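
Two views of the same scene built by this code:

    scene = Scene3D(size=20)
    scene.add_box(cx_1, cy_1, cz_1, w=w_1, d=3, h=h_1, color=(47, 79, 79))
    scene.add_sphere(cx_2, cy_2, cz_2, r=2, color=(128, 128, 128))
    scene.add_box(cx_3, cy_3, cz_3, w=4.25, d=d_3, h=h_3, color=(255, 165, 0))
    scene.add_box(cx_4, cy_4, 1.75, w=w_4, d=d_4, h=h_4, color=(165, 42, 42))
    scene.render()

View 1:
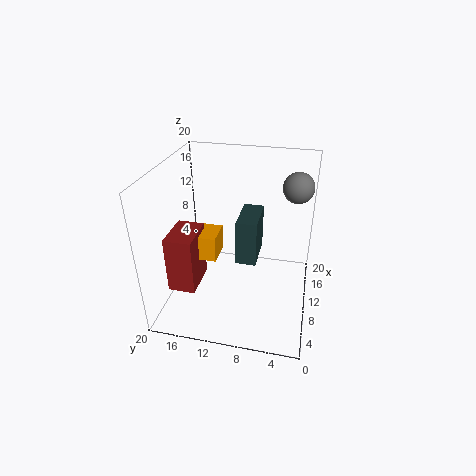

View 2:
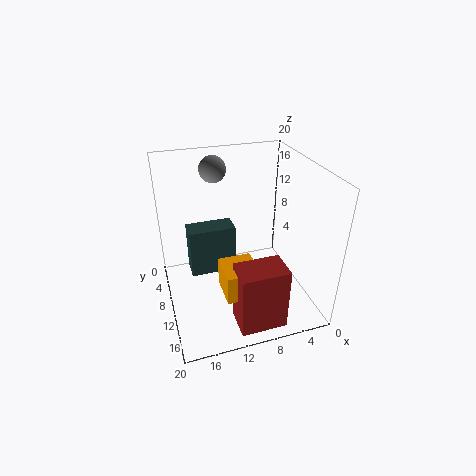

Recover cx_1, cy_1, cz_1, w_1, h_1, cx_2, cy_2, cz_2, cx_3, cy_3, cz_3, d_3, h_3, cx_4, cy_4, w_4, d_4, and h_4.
cx_1 = 10.5; cy_1 = 7.5; cz_1 = 5.25; w_1 = 6.25; h_1 = 6.75; cx_2 = 11.5; cy_2 = 2.5; cz_2 = 17.5; cx_3 = 9.5; cy_3 = 13.25; cz_3 = 5.75; d_3 = 4.5; h_3 = 3.75; cx_4 = 6.5; cy_4 = 15.75; w_4 = 6; d_4 = 4; h_4 = 8.5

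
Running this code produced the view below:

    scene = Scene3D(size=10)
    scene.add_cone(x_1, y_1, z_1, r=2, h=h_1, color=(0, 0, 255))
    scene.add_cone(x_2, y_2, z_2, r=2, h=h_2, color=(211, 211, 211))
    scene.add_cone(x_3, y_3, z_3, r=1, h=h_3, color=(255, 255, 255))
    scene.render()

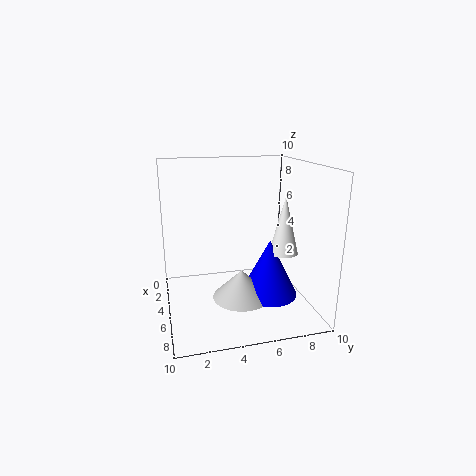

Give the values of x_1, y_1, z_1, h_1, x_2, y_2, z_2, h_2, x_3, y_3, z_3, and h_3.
x_1 = 6, y_1 = 7, z_1 = 1, h_1 = 4, x_2 = 6, y_2 = 5, z_2 = 1, h_2 = 2, x_3 = 6, y_3 = 8, z_3 = 4, h_3 = 4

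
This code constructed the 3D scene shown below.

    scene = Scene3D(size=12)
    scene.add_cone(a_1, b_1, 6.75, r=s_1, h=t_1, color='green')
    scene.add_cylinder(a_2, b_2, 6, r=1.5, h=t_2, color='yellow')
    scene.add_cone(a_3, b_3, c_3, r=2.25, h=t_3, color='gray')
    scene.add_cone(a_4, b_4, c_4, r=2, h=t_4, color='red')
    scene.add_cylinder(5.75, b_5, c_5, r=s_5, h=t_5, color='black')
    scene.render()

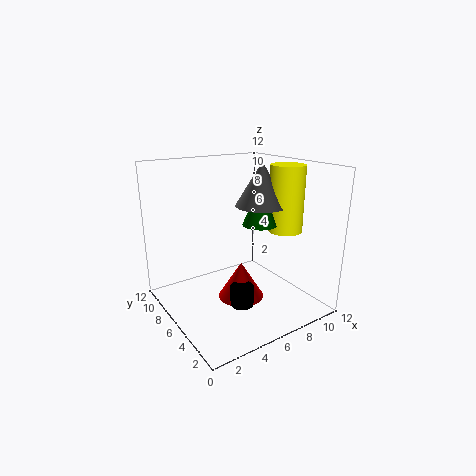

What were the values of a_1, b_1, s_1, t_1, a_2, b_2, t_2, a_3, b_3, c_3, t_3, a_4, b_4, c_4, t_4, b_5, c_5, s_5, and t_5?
a_1 = 8.25; b_1 = 6; s_1 = 1.5; t_1 = 3.5; a_2 = 10.5; b_2 = 5.25; t_2 = 5.75; a_3 = 8.75; b_3 = 6.5; c_3 = 8.25; t_3 = 3.75; a_4 = 6.5; b_4 = 6.25; c_4 = 0.25; t_4 = 3.25; b_5 = 5; c_5 = 0.25; s_5 = 1; t_5 = 1.75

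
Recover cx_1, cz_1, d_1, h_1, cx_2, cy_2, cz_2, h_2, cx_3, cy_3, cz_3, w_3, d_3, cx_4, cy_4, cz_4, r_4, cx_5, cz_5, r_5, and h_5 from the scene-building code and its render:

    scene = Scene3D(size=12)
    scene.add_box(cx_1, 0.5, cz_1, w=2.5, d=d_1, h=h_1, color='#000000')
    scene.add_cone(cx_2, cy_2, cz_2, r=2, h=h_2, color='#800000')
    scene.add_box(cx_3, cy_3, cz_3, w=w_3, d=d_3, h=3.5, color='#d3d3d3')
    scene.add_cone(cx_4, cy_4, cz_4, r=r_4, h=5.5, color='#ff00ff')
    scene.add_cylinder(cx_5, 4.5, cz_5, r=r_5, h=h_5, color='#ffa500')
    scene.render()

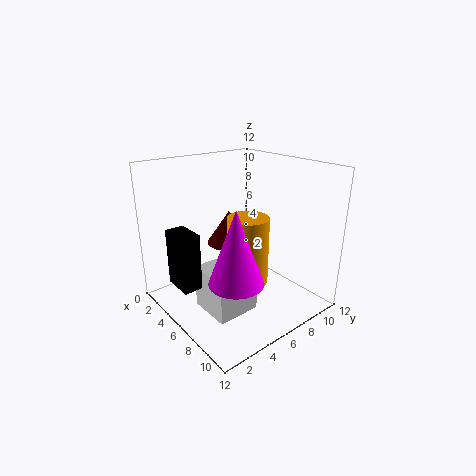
cx_1 = 4, cz_1 = 3, d_1 = 1.5, h_1 = 4.5, cx_2 = 3.5, cy_2 = 7, cz_2 = 4.5, h_2 = 3, cx_3 = 5.5, cy_3 = 2, cz_3 = 1, w_3 = 3.5, d_3 = 3.5, cx_4 = 9.5, cy_4 = 3, cz_4 = 4.5, r_4 = 2, cx_5 = 9, cz_5 = 4, r_5 = 1.5, h_5 = 5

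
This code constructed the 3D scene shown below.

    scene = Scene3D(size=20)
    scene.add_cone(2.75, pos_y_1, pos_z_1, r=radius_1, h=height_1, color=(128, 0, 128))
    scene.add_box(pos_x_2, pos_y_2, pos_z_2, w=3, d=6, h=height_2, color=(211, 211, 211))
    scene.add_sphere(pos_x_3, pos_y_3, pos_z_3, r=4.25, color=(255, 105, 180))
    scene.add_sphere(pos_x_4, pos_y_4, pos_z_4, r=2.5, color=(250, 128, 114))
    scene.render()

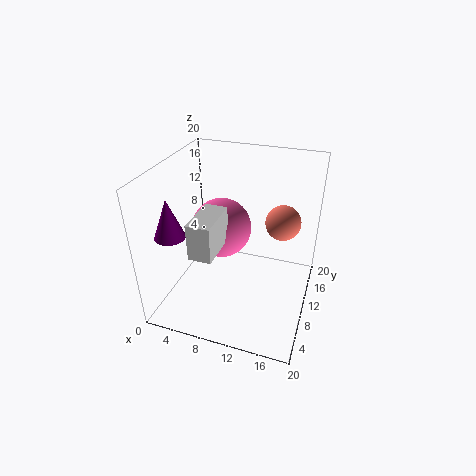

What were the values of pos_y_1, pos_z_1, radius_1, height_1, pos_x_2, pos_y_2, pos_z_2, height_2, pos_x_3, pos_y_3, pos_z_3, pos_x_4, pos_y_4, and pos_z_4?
pos_y_1 = 4.5, pos_z_1 = 12, radius_1 = 2, height_1 = 5.25, pos_x_2 = 6, pos_y_2 = 2.75, pos_z_2 = 10.5, height_2 = 4.75, pos_x_3 = 7, pos_y_3 = 11.5, pos_z_3 = 10.25, pos_x_4 = 15.5, pos_y_4 = 13.5, pos_z_4 = 11.5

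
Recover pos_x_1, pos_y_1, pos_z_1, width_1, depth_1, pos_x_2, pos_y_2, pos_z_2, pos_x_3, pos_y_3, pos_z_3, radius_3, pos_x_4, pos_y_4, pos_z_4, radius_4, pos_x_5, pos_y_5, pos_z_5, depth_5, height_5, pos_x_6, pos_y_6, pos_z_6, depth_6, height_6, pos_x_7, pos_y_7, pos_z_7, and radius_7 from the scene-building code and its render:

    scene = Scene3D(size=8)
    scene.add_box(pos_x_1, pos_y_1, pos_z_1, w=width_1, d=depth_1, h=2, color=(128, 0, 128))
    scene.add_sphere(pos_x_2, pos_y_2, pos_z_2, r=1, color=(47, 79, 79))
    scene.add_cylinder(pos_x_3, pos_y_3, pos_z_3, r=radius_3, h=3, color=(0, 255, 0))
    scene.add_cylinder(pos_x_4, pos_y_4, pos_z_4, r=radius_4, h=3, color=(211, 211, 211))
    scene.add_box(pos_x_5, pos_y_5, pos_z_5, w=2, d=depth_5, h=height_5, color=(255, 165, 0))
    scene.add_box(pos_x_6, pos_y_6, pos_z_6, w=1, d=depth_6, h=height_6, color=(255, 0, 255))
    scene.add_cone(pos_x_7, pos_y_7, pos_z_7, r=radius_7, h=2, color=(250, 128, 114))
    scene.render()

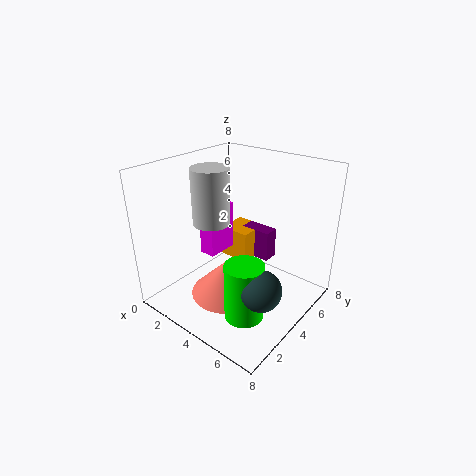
pos_x_1 = 2
pos_y_1 = 7
pos_z_1 = 1
width_1 = 2
depth_1 = 1
pos_x_2 = 7
pos_y_2 = 2
pos_z_2 = 3
pos_x_3 = 6
pos_y_3 = 2
pos_z_3 = 1
radius_3 = 1
pos_x_4 = 3
pos_y_4 = 3
pos_z_4 = 5
radius_4 = 1
pos_x_5 = 1
pos_y_5 = 6
pos_z_5 = 1
depth_5 = 2
height_5 = 2
pos_x_6 = 1
pos_y_6 = 4
pos_z_6 = 2
depth_6 = 2
height_6 = 3
pos_x_7 = 4
pos_y_7 = 3
pos_z_7 = 1
radius_7 = 2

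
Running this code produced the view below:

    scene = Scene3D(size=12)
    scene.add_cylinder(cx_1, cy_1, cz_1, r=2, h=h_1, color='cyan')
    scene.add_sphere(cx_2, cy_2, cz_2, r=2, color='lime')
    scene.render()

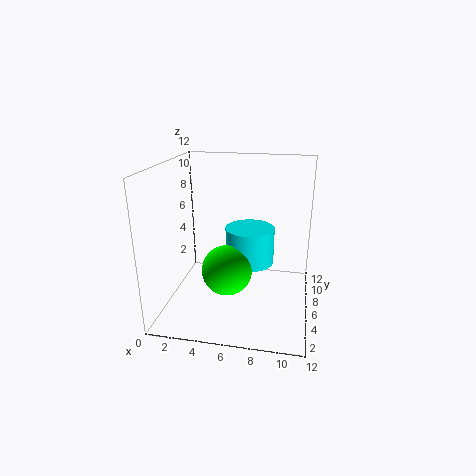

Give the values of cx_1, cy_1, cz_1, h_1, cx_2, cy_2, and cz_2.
cx_1 = 7, cy_1 = 6, cz_1 = 4, h_1 = 3, cx_2 = 5.5, cy_2 = 4, cz_2 = 4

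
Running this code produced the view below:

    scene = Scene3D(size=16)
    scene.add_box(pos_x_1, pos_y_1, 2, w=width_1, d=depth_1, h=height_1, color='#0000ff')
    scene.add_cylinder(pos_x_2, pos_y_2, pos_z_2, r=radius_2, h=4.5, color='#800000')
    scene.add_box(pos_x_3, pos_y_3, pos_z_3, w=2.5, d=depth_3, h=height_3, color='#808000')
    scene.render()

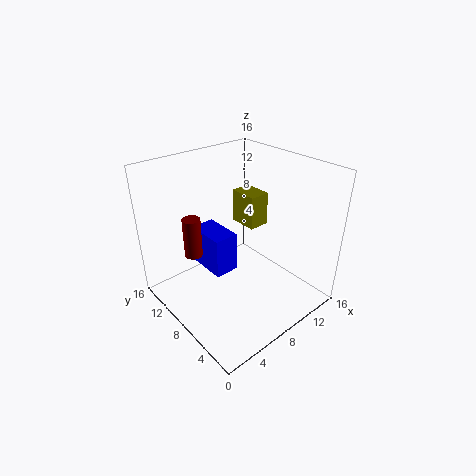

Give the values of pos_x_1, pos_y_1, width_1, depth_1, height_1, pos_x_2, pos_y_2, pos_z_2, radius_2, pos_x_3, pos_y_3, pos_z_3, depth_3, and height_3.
pos_x_1 = 6.5, pos_y_1 = 10, width_1 = 3, depth_1 = 5, height_1 = 5, pos_x_2 = 4, pos_y_2 = 11, pos_z_2 = 6, radius_2 = 1, pos_x_3 = 11, pos_y_3 = 9, pos_z_3 = 7.5, depth_3 = 3.5, height_3 = 4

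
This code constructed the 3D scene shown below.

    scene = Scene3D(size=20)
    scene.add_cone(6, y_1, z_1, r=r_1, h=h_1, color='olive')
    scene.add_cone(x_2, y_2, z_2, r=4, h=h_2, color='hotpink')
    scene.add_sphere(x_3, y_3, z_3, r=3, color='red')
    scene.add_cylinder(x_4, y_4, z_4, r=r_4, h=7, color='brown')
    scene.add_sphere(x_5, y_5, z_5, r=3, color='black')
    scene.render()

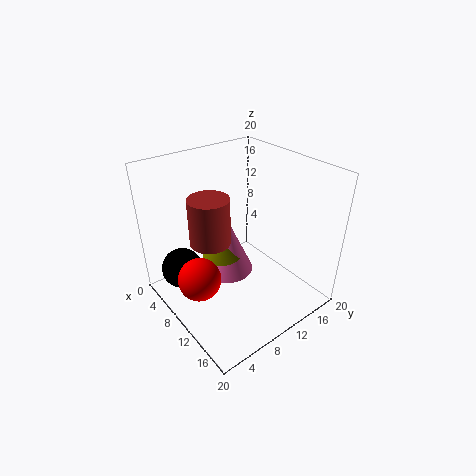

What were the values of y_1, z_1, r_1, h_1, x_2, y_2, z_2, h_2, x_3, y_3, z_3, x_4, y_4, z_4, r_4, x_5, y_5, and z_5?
y_1 = 10, z_1 = 5, r_1 = 3, h_1 = 4, x_2 = 6, y_2 = 11, z_2 = 2, h_2 = 9, x_3 = 9, y_3 = 4, z_3 = 5, x_4 = 6, y_4 = 8, z_4 = 8, r_4 = 3, x_5 = 4, y_5 = 4, z_5 = 4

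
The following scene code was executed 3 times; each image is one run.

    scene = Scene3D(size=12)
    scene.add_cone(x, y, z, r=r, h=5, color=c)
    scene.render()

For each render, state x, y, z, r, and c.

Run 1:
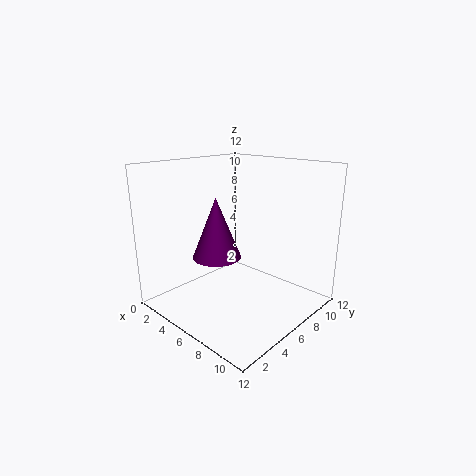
x = 5
y = 4.5
z = 4.5
r = 2
c = 'purple'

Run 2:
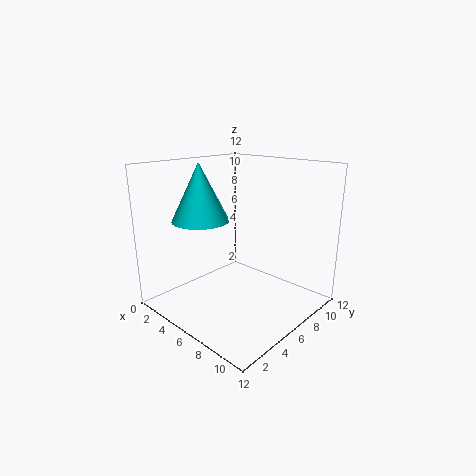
x = 2.5
y = 5
z = 7
r = 2.5
c = 'cyan'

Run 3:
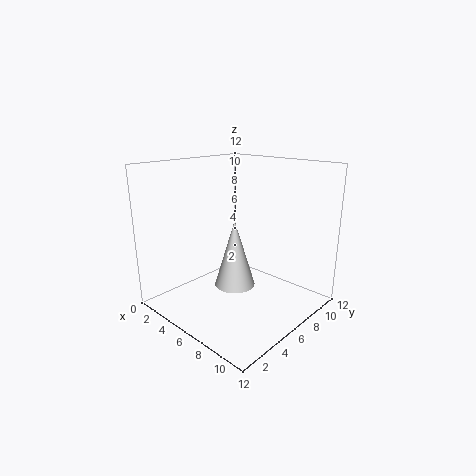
x = 8
y = 3.5
z = 3.5
r = 1.5
c = 'white'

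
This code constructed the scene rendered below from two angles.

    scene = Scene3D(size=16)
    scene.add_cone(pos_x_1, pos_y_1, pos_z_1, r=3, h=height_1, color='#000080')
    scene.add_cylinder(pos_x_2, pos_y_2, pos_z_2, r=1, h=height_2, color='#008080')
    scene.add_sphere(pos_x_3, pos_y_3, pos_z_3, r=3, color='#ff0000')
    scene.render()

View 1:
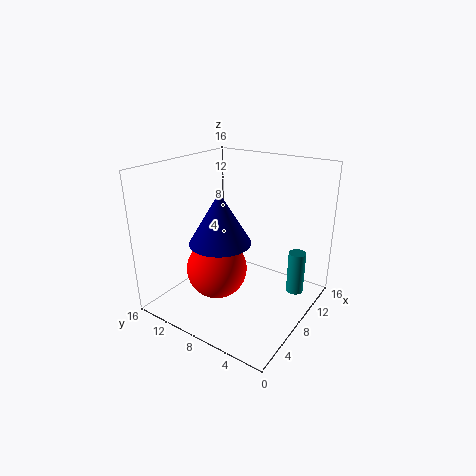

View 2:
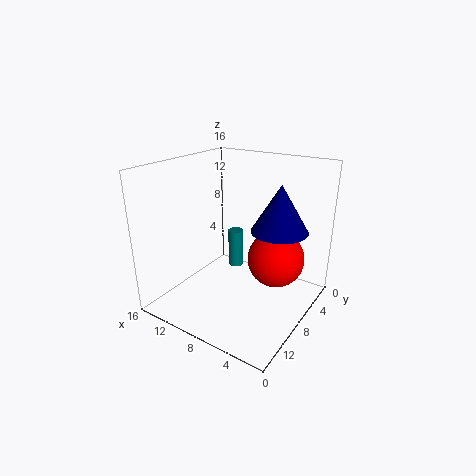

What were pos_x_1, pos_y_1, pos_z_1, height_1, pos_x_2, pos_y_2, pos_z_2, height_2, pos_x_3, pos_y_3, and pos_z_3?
pos_x_1 = 3.5, pos_y_1 = 7, pos_z_1 = 9.5, height_1 = 5, pos_x_2 = 12, pos_y_2 = 2.5, pos_z_2 = 1, height_2 = 5, pos_x_3 = 3.5, pos_y_3 = 7.5, pos_z_3 = 6.5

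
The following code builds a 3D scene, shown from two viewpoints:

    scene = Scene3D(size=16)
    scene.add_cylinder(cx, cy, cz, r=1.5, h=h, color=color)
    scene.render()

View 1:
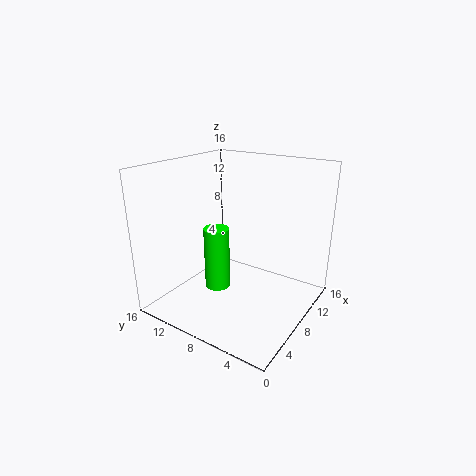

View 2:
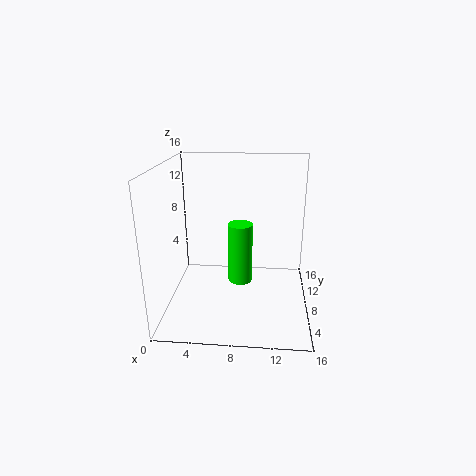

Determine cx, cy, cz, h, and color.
cx = 8
cy = 11
cz = 1
h = 7.5
color = 'lime'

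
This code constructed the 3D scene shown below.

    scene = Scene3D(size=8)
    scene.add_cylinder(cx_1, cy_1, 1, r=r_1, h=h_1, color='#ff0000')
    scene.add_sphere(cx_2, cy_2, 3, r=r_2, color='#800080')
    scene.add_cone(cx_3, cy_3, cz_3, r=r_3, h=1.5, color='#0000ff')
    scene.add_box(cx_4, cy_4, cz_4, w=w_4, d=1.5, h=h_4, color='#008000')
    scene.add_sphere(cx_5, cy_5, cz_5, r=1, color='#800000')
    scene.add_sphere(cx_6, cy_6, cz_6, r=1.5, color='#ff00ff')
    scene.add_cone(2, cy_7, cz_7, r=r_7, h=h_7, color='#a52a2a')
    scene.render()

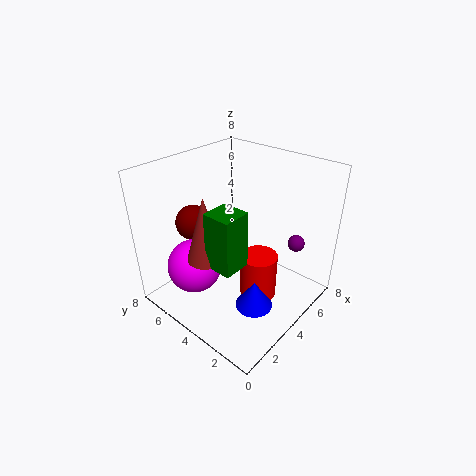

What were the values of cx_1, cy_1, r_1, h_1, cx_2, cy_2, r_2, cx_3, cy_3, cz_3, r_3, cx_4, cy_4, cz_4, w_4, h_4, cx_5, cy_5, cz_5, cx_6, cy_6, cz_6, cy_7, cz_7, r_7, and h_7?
cx_1 = 4
cy_1 = 2.5
r_1 = 1
h_1 = 2.5
cx_2 = 7
cy_2 = 2
r_2 = 0.5
cx_3 = 3
cy_3 = 2
cz_3 = 1
r_3 = 1
cx_4 = 1.5
cy_4 = 2.5
cz_4 = 3.5
w_4 = 1.5
h_4 = 3
cx_5 = 3
cy_5 = 6.5
cz_5 = 4.5
cx_6 = 2
cy_6 = 5.5
cz_6 = 2.5
cy_7 = 4.5
cz_7 = 3.5
r_7 = 1
h_7 = 3.5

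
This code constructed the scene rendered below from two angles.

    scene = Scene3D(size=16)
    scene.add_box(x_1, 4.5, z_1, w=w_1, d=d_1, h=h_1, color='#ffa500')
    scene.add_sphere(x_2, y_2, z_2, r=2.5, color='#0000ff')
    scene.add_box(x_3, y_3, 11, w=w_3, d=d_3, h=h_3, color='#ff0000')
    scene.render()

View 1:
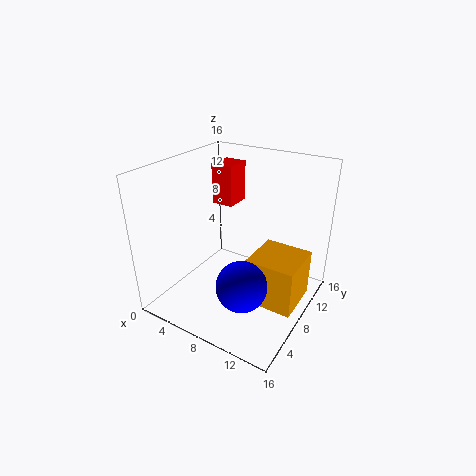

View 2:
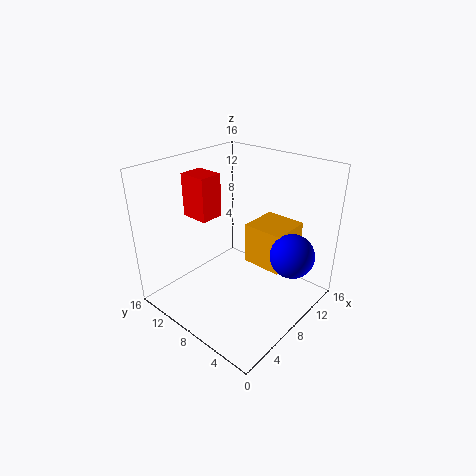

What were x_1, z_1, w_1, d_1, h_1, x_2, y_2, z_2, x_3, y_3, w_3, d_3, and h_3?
x_1 = 11
z_1 = 3
w_1 = 5
d_1 = 5
h_1 = 5
x_2 = 11.5
y_2 = 3
z_2 = 6
x_3 = 4
y_3 = 9
w_3 = 2.5
d_3 = 3
h_3 = 4.5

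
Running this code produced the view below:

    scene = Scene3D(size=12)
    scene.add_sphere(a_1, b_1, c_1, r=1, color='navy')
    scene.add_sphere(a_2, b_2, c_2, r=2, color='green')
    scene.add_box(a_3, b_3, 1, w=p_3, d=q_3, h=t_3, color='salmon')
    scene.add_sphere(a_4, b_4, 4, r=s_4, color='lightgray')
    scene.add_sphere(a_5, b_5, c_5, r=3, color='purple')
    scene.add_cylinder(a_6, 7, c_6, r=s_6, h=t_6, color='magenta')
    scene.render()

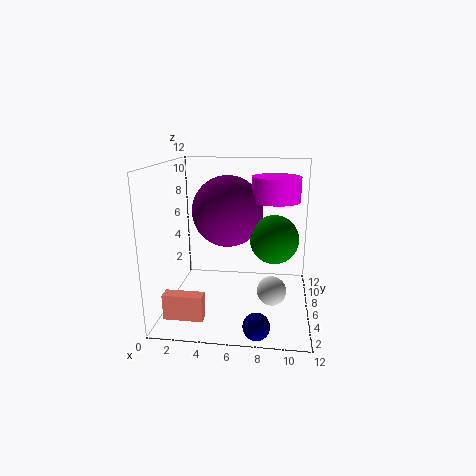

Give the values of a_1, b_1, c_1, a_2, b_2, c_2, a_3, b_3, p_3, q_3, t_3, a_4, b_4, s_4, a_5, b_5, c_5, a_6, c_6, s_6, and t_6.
a_1 = 8, b_1 = 1, c_1 = 1, a_2 = 9, b_2 = 6, c_2 = 6, a_3 = 1, b_3 = 1, p_3 = 3, q_3 = 1, t_3 = 2, a_4 = 9, b_4 = 1, s_4 = 1, a_5 = 5, b_5 = 7, c_5 = 8, a_6 = 9, c_6 = 9, s_6 = 2, t_6 = 2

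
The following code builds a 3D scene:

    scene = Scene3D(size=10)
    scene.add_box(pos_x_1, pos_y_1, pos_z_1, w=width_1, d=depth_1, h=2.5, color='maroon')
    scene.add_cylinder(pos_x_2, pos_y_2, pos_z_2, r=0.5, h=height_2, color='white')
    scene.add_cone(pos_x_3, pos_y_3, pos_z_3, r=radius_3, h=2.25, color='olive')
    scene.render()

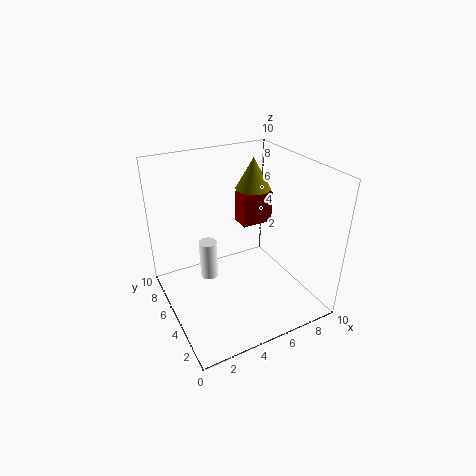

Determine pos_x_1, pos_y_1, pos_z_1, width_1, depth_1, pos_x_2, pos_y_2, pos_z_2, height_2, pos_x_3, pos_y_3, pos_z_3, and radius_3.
pos_x_1 = 6.75, pos_y_1 = 7.25, pos_z_1 = 4.25, width_1 = 2.5, depth_1 = 1.5, pos_x_2 = 1.75, pos_y_2 = 2.5, pos_z_2 = 4.75, height_2 = 2.25, pos_x_3 = 7, pos_y_3 = 6.5, pos_z_3 = 7.75, radius_3 = 1.25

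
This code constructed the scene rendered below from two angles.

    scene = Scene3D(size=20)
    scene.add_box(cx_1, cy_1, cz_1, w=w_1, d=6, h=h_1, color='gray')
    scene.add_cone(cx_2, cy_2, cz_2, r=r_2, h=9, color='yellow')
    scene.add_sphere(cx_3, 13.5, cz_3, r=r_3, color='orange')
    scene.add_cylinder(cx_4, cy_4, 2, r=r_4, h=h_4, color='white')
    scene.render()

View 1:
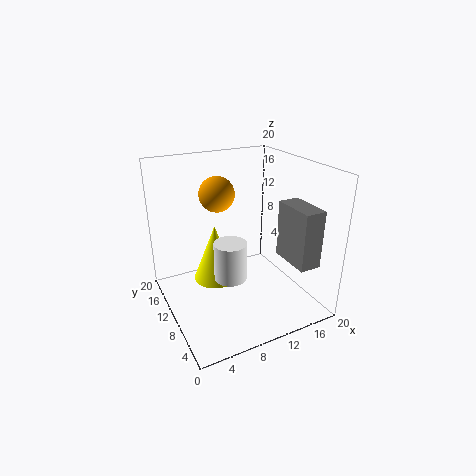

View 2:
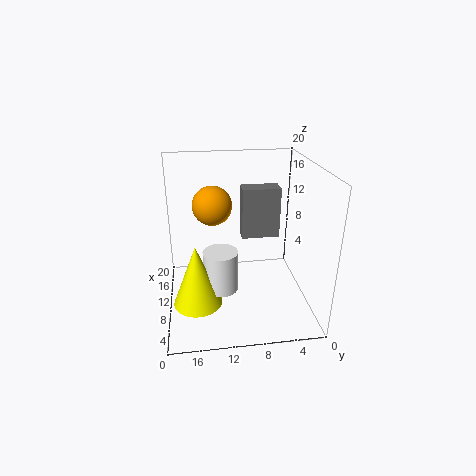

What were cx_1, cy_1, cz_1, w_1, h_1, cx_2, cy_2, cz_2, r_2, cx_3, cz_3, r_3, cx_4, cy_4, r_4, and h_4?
cx_1 = 15.5; cy_1 = 2.5; cz_1 = 7; w_1 = 3; h_1 = 8; cx_2 = 9; cy_2 = 16; cz_2 = 0.5; r_2 = 3.5; cx_3 = 8.5; cz_3 = 15.5; r_3 = 2.5; cx_4 = 10; cy_4 = 12.5; r_4 = 2.5; h_4 = 6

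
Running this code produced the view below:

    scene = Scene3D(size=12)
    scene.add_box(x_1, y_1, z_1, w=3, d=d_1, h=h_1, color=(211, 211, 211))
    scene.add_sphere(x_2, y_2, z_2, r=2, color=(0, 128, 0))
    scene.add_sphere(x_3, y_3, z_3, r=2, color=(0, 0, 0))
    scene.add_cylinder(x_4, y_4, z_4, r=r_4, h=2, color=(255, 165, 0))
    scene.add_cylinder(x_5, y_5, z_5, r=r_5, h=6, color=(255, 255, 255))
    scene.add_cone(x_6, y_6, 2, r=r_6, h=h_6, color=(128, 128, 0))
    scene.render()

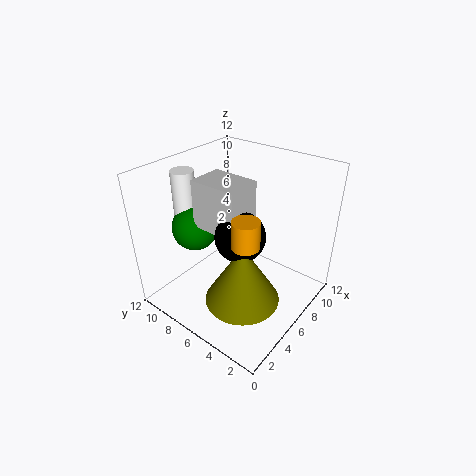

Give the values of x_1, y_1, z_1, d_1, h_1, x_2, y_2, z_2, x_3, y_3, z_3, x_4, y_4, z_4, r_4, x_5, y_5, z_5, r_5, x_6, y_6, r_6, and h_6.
x_1 = 4
y_1 = 5
z_1 = 7
d_1 = 4
h_1 = 4
x_2 = 5
y_2 = 10
z_2 = 6
x_3 = 5
y_3 = 5
z_3 = 7
x_4 = 3
y_4 = 3
z_4 = 8
r_4 = 1
x_5 = 5
y_5 = 11
z_5 = 5
r_5 = 1
x_6 = 4
y_6 = 4
r_6 = 3
h_6 = 5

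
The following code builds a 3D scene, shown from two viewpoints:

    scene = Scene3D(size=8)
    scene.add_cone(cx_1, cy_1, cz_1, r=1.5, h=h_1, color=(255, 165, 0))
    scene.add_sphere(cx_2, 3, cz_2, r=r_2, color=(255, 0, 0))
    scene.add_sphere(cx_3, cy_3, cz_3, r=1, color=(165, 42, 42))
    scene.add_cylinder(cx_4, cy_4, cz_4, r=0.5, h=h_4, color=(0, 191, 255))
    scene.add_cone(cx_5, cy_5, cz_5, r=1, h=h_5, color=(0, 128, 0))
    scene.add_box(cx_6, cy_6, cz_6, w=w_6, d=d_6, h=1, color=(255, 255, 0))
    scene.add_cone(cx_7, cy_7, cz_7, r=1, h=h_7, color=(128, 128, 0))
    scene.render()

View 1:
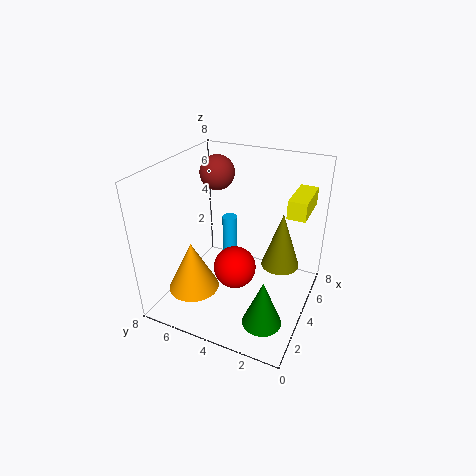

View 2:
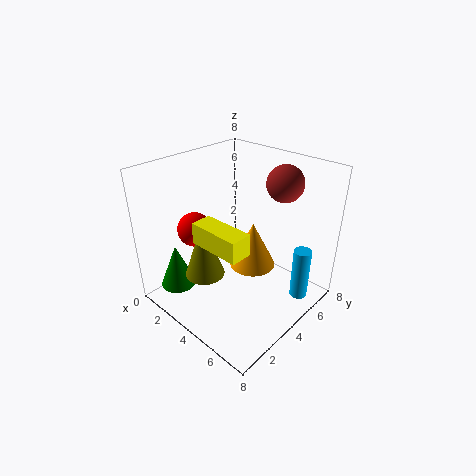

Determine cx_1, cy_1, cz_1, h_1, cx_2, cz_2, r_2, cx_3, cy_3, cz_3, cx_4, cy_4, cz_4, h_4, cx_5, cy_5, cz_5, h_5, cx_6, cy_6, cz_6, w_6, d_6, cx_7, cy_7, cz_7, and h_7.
cx_1 = 3, cy_1 = 6.5, cz_1 = 0.5, h_1 = 3, cx_2 = 1.5, cz_2 = 4, r_2 = 1, cx_3 = 5.5, cy_3 = 6, cz_3 = 7, cx_4 = 7, cy_4 = 6, cz_4 = 0.5, h_4 = 3, cx_5 = 1.5, cy_5 = 1.5, cz_5 = 1, h_5 = 2.5, cx_6 = 4.5, cy_6 = 0.5, cz_6 = 5.5, w_6 = 2.5, d_6 = 1, cx_7 = 4, cy_7 = 1.5, cz_7 = 3, h_7 = 3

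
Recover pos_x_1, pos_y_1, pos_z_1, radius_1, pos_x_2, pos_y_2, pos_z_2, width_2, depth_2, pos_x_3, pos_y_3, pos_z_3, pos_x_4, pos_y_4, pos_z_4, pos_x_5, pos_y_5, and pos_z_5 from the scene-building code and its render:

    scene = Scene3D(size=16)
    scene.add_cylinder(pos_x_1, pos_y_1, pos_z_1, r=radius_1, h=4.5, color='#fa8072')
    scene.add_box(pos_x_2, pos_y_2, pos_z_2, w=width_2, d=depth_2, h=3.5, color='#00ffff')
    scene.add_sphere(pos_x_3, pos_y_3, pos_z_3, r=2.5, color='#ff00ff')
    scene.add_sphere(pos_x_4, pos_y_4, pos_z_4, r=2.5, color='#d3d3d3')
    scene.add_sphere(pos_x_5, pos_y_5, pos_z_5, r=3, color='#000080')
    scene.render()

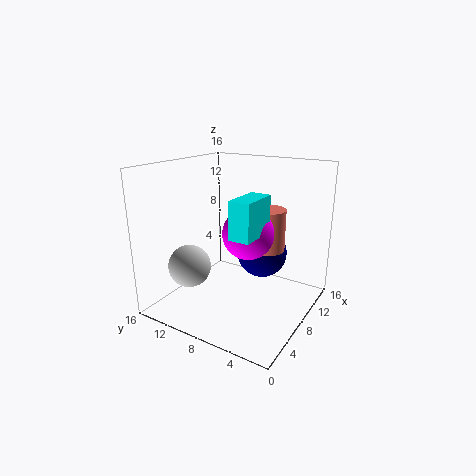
pos_x_1 = 9, pos_y_1 = 5, pos_z_1 = 7, radius_1 = 2, pos_x_2 = 1.5, pos_y_2 = 3, pos_z_2 = 10.5, width_2 = 4, depth_2 = 2, pos_x_3 = 5, pos_y_3 = 5, pos_z_3 = 10, pos_x_4 = 6, pos_y_4 = 13.5, pos_z_4 = 4, pos_x_5 = 12, pos_y_5 = 7, pos_z_5 = 5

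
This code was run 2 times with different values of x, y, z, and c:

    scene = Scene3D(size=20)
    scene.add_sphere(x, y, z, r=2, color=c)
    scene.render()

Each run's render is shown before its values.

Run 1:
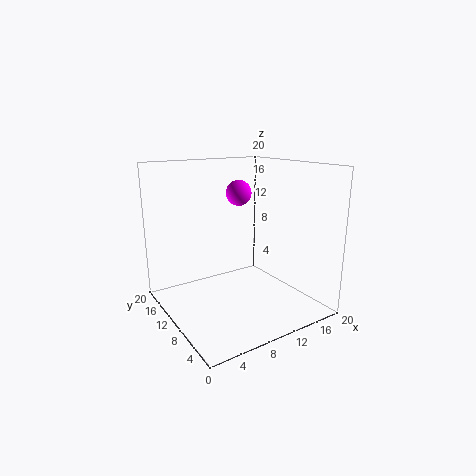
x = 14; y = 16; z = 15; c = 'magenta'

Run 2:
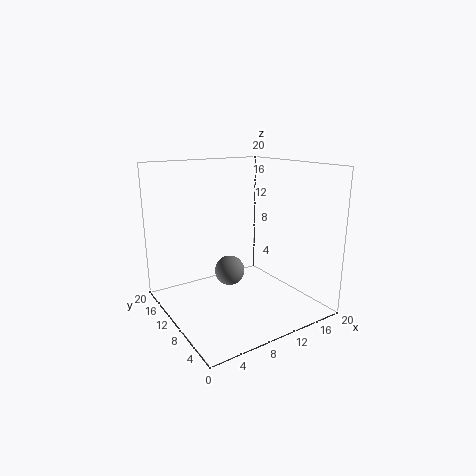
x = 8; y = 9; z = 6; c = 'gray'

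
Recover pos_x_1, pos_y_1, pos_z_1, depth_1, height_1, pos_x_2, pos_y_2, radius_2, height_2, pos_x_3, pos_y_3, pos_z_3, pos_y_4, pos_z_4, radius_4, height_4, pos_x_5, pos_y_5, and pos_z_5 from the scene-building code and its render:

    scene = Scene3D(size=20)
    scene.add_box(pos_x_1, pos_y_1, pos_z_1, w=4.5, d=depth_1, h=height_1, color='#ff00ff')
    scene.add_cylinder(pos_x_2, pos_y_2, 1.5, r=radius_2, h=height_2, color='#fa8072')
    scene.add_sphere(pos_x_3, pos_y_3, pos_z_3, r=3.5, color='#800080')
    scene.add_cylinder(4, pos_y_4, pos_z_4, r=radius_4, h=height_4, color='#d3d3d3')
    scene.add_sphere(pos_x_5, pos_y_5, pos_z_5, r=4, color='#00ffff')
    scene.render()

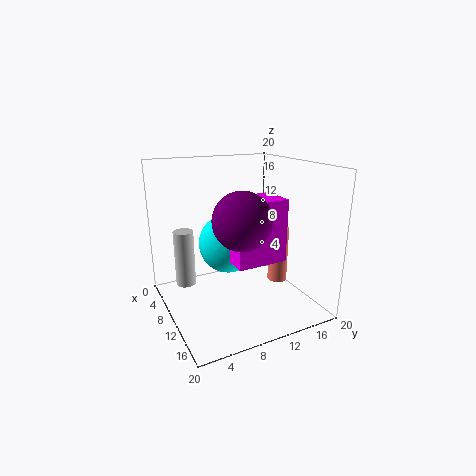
pos_x_1 = 12
pos_y_1 = 7
pos_z_1 = 8.5
depth_1 = 6.5
height_1 = 8
pos_x_2 = 9
pos_y_2 = 17.5
radius_2 = 1.5
height_2 = 8.5
pos_x_3 = 16
pos_y_3 = 7.5
pos_z_3 = 14.5
pos_y_4 = 4
pos_z_4 = 1.5
radius_4 = 1.5
height_4 = 8.5
pos_x_5 = 10
pos_y_5 = 8.5
pos_z_5 = 9.5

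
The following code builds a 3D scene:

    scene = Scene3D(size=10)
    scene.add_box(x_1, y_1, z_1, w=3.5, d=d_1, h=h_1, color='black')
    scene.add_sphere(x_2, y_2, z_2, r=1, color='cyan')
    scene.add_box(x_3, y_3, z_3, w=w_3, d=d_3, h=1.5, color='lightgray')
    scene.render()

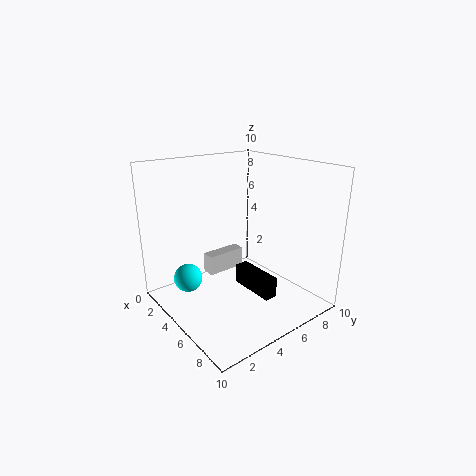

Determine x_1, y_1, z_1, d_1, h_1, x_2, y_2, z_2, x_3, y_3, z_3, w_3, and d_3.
x_1 = 3.5
y_1 = 6
z_1 = 0.5
d_1 = 1
h_1 = 1.5
x_2 = 3
y_2 = 2
z_2 = 2
x_3 = 2
y_3 = 4
z_3 = 1.5
w_3 = 1
d_3 = 3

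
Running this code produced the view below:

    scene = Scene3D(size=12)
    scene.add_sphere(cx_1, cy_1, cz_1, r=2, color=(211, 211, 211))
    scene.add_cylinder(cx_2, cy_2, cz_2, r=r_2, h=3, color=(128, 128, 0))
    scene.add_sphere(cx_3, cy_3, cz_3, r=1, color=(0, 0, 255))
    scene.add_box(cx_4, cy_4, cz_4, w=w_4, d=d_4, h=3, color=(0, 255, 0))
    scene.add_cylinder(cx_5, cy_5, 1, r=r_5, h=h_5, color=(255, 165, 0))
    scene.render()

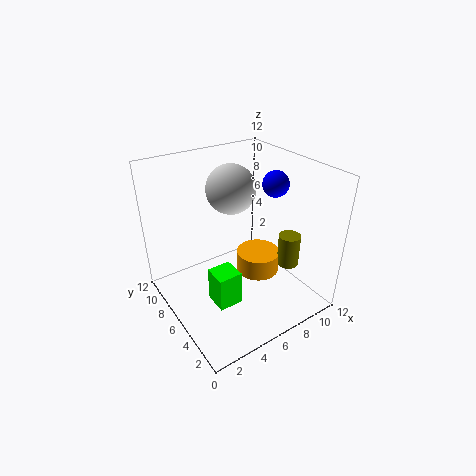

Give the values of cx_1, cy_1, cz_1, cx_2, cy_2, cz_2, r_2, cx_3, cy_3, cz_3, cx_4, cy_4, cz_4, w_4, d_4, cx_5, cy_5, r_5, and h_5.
cx_1 = 6
cy_1 = 7
cz_1 = 10
cx_2 = 11
cy_2 = 5
cz_2 = 2
r_2 = 1
cx_3 = 8
cy_3 = 4
cz_3 = 11
cx_4 = 3
cy_4 = 4
cz_4 = 1
w_4 = 2
d_4 = 2
cx_5 = 9
cy_5 = 7
r_5 = 2
h_5 = 2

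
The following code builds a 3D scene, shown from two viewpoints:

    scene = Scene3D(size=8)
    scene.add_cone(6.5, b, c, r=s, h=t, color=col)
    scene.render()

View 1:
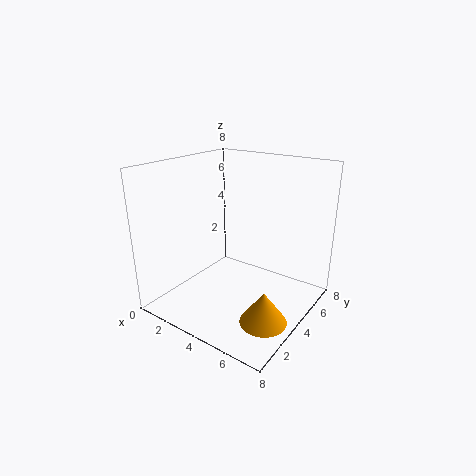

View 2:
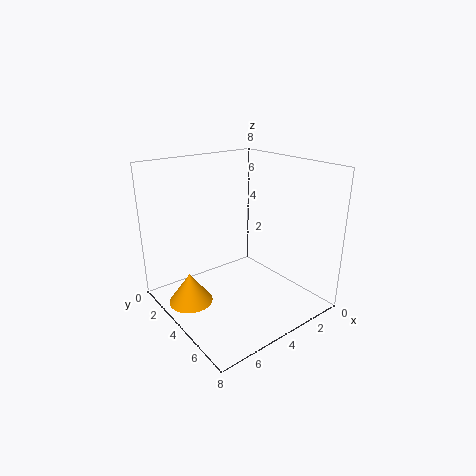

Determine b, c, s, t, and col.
b = 2.75; c = 0.25; s = 1.25; t = 1.75; col = 'orange'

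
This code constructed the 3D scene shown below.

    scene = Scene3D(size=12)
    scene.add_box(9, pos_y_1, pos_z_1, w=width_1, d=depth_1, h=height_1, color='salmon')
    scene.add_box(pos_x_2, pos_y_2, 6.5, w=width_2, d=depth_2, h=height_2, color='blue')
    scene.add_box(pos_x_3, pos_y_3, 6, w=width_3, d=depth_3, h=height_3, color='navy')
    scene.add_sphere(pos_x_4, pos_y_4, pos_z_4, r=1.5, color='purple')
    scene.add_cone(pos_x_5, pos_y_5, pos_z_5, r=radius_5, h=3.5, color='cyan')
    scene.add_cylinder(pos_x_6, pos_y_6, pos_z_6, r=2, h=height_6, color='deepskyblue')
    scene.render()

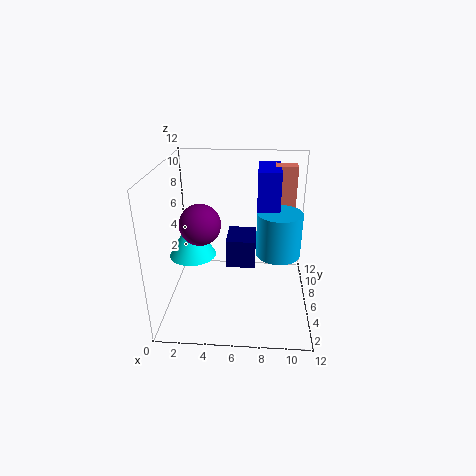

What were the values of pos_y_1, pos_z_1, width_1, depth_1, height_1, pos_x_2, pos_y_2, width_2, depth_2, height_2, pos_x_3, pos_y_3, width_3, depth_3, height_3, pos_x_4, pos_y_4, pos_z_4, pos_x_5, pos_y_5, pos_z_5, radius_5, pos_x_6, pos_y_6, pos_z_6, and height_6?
pos_y_1 = 10; pos_z_1 = 7; width_1 = 2; depth_1 = 1.5; height_1 = 4; pos_x_2 = 7.5; pos_y_2 = 8; width_2 = 2; depth_2 = 4; height_2 = 4.5; pos_x_3 = 5.5; pos_y_3 = 1.5; width_3 = 2; depth_3 = 2.5; height_3 = 2; pos_x_4 = 3.5; pos_y_4 = 3; pos_z_4 = 8.5; pos_x_5 = 2; pos_y_5 = 6.5; pos_z_5 = 4; radius_5 = 2; pos_x_6 = 9.5; pos_y_6 = 8; pos_z_6 = 3.5; height_6 = 4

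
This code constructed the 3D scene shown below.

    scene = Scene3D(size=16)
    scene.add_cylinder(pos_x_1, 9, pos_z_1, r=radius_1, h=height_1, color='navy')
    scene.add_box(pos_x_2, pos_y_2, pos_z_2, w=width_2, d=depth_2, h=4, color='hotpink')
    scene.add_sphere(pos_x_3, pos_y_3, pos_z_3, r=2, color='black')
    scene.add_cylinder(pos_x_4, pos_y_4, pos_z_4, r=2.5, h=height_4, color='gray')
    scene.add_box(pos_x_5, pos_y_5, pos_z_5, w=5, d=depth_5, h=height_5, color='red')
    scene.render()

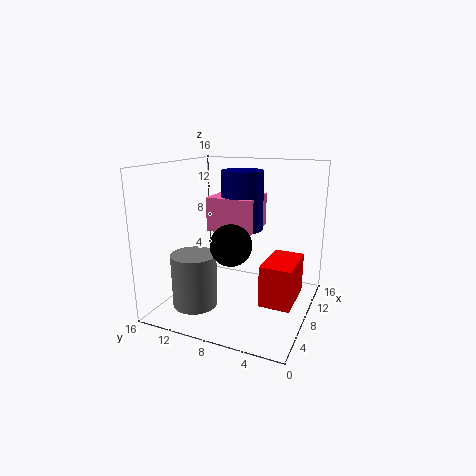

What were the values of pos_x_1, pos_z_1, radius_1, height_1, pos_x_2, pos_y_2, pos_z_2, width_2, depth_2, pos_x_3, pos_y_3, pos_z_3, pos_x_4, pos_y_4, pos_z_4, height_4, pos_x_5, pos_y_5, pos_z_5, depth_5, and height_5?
pos_x_1 = 11.5, pos_z_1 = 8, radius_1 = 2.5, height_1 = 7, pos_x_2 = 9, pos_y_2 = 7, pos_z_2 = 8, width_2 = 5.5, depth_2 = 5.5, pos_x_3 = 3, pos_y_3 = 6.5, pos_z_3 = 9, pos_x_4 = 5, pos_y_4 = 12, pos_z_4 = 0.5, height_4 = 6, pos_x_5 = 2.5, pos_y_5 = 0.5, pos_z_5 = 3.5, depth_5 = 3, height_5 = 4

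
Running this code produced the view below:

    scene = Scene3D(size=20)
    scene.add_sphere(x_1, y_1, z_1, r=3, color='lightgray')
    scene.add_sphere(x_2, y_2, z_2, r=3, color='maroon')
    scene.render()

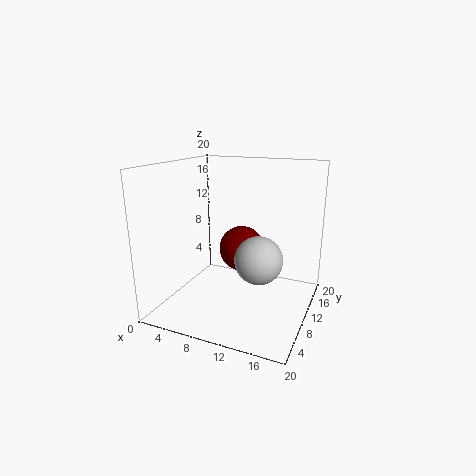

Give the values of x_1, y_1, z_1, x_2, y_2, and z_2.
x_1 = 14.5
y_1 = 6
z_1 = 9
x_2 = 11
y_2 = 9
z_2 = 9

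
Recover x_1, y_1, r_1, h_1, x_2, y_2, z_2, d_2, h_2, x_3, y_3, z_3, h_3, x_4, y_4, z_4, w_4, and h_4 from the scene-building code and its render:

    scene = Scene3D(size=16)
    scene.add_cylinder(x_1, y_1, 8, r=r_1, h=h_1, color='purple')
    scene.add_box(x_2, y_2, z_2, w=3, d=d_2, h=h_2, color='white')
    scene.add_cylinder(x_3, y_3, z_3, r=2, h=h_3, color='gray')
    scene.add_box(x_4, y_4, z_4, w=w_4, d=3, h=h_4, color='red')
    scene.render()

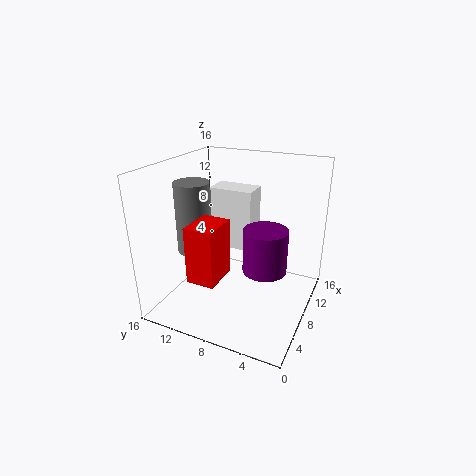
x_1 = 3, y_1 = 3, r_1 = 2, h_1 = 4, x_2 = 9, y_2 = 7, z_2 = 6, d_2 = 5, h_2 = 7, x_3 = 7, y_3 = 13, z_3 = 6, h_3 = 8, x_4 = 2, y_4 = 8, z_4 = 5, w_4 = 4, h_4 = 6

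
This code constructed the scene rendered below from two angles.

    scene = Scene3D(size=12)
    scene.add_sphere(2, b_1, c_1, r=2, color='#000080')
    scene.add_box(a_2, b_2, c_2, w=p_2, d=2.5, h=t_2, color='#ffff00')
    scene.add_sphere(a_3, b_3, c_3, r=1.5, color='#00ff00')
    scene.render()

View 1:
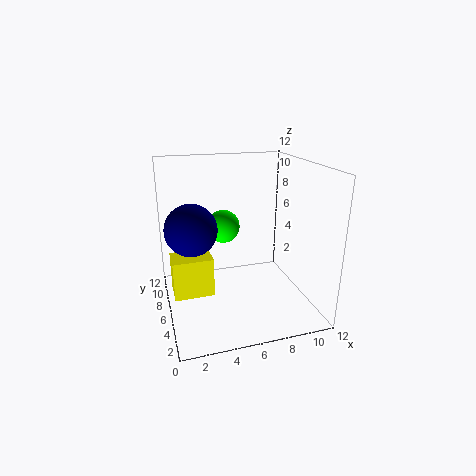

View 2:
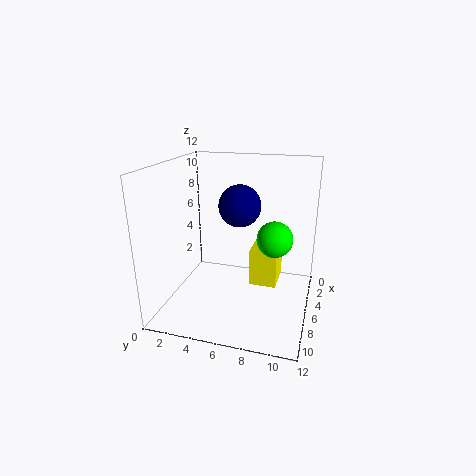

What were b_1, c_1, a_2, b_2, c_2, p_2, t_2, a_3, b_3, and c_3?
b_1 = 5, c_1 = 7.5, a_2 = 0.5, b_2 = 6.5, c_2 = 0.5, p_2 = 3.5, t_2 = 3.5, a_3 = 5.5, b_3 = 9, c_3 = 6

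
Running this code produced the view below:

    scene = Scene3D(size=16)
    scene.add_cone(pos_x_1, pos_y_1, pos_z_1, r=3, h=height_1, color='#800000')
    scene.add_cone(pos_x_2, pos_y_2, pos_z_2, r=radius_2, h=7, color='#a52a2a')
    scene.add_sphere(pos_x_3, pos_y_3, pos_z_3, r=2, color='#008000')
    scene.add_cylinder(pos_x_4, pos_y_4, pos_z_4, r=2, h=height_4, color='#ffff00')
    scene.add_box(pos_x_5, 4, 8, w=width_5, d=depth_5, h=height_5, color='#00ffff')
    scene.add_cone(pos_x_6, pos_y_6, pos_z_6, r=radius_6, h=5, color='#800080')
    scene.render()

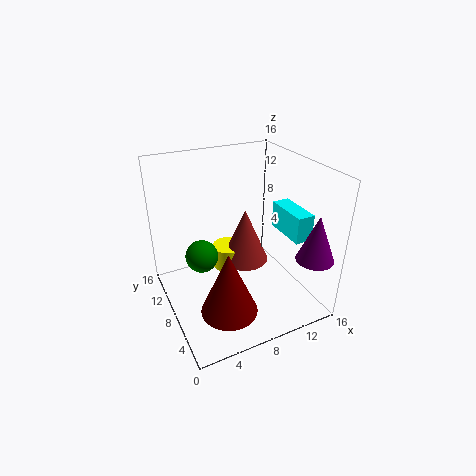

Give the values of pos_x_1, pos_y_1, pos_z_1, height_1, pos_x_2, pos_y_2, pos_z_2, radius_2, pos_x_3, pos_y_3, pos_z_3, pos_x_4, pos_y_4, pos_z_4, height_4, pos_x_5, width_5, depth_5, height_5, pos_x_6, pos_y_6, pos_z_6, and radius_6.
pos_x_1 = 5
pos_y_1 = 4
pos_z_1 = 2
height_1 = 7
pos_x_2 = 11
pos_y_2 = 12
pos_z_2 = 2
radius_2 = 3
pos_x_3 = 5
pos_y_3 = 12
pos_z_3 = 4
pos_x_4 = 9
pos_y_4 = 13
pos_z_4 = 1
height_4 = 3
pos_x_5 = 13
width_5 = 2
depth_5 = 5
height_5 = 3
pos_x_6 = 14
pos_y_6 = 2
pos_z_6 = 7
radius_6 = 2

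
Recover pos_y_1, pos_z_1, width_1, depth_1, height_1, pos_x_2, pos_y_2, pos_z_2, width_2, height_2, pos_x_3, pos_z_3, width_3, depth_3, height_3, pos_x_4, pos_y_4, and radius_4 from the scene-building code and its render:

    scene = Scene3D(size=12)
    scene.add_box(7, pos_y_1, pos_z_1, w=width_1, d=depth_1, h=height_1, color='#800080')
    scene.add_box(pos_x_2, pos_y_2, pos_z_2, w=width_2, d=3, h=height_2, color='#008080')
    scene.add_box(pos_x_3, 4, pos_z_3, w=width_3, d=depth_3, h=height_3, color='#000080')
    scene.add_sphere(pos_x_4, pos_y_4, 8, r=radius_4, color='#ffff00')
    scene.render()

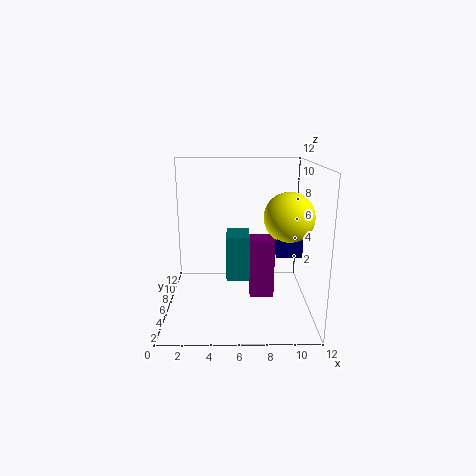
pos_y_1 = 5; pos_z_1 = 1; width_1 = 2; depth_1 = 2; height_1 = 5; pos_x_2 = 5; pos_y_2 = 6; pos_z_2 = 2; width_2 = 2; height_2 = 4; pos_x_3 = 9; pos_z_3 = 5; width_3 = 2; depth_3 = 2; height_3 = 3; pos_x_4 = 10; pos_y_4 = 5; radius_4 = 2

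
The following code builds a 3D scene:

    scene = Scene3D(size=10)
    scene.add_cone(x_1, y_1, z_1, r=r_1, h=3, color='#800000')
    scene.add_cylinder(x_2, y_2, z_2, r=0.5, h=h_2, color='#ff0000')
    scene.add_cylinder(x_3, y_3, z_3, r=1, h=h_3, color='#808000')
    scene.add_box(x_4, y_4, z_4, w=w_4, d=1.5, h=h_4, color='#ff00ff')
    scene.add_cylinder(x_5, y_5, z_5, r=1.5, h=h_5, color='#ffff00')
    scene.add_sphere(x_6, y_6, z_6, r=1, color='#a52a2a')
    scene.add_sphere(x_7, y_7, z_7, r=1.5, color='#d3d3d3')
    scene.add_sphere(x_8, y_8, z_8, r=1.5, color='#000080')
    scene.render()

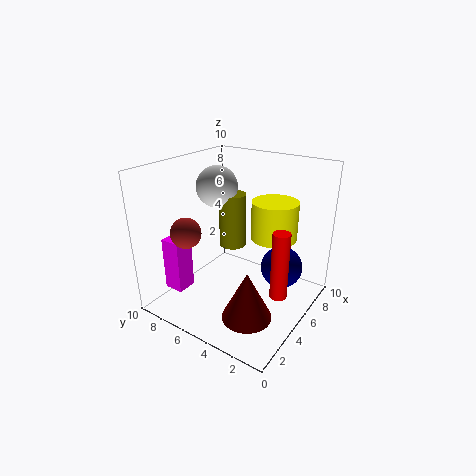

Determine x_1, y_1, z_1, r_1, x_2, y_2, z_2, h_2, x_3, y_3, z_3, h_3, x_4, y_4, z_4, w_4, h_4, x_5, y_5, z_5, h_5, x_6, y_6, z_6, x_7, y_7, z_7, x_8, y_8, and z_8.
x_1 = 1.5, y_1 = 2, z_1 = 2, r_1 = 1.5, x_2 = 2.5, y_2 = 0.5, z_2 = 3.5, h_2 = 4, x_3 = 6.5, y_3 = 6.5, z_3 = 3.5, h_3 = 4, x_4 = 2.5, y_4 = 8.5, z_4 = 0.5, w_4 = 1.5, h_4 = 4, x_5 = 5.5, y_5 = 2.5, z_5 = 5.5, h_5 = 2.5, x_6 = 2, y_6 = 7, z_6 = 6, x_7 = 6, y_7 = 7.5, z_7 = 8, x_8 = 7, y_8 = 2.5, z_8 = 2.5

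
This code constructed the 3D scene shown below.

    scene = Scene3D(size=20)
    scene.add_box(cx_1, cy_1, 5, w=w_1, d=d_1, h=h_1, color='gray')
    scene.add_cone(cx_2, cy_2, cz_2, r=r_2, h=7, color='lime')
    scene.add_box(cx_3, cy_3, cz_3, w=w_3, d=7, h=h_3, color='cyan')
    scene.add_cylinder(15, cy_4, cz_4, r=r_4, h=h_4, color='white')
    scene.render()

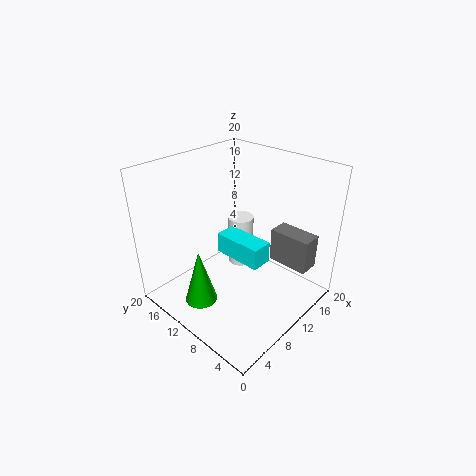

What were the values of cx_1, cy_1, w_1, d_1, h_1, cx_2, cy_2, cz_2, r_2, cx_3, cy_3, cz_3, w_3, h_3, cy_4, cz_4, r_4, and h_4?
cx_1 = 15, cy_1 = 2, w_1 = 3, d_1 = 6, h_1 = 5, cx_2 = 2, cy_2 = 9, cz_2 = 5, r_2 = 2, cx_3 = 9, cy_3 = 6, cz_3 = 7, w_3 = 3, h_3 = 3, cy_4 = 14, cz_4 = 2, r_4 = 2, h_4 = 8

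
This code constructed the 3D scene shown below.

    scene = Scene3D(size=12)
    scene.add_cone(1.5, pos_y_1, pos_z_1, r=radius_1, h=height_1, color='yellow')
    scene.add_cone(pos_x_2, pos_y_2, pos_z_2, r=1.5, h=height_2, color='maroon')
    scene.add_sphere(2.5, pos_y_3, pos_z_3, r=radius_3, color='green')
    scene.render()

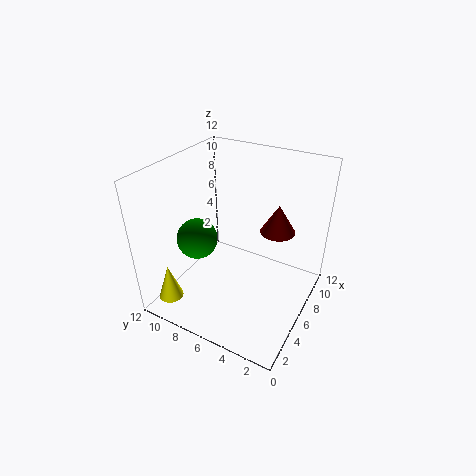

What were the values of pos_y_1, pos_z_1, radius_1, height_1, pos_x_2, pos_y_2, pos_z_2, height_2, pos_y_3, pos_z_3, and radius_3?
pos_y_1 = 10
pos_z_1 = 1.5
radius_1 = 1
height_1 = 3
pos_x_2 = 8.5
pos_y_2 = 3.5
pos_z_2 = 6
height_2 = 2.5
pos_y_3 = 7.5
pos_z_3 = 7.5
radius_3 = 1.5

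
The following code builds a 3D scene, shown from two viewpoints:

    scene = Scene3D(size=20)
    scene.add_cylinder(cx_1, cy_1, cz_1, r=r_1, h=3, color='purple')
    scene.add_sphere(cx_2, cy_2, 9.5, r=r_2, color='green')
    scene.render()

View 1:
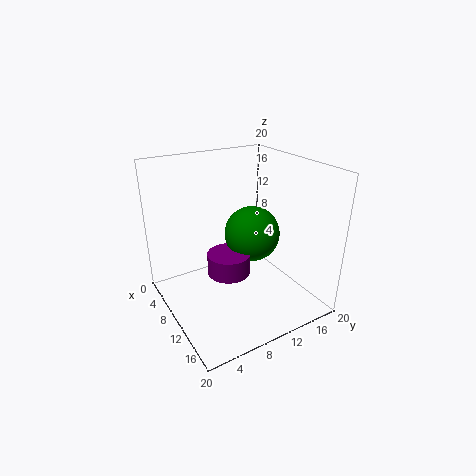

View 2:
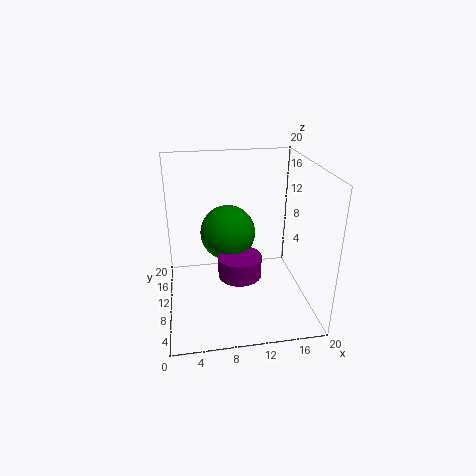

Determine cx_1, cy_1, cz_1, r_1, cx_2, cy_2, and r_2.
cx_1 = 10; cy_1 = 8.5; cz_1 = 5; r_1 = 3; cx_2 = 9; cy_2 = 13; r_2 = 4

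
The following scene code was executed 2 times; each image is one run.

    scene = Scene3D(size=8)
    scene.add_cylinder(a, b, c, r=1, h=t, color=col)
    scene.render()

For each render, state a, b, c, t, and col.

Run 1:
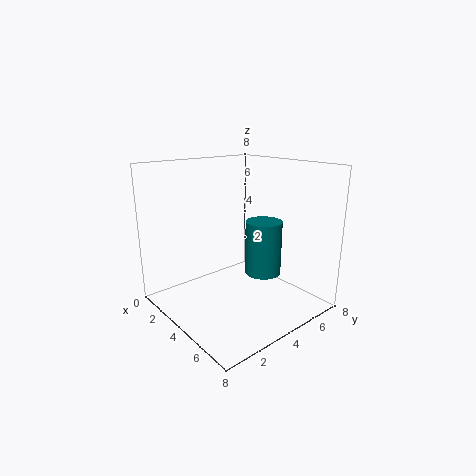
a = 5; b = 5; c = 2; t = 3; col = 'teal'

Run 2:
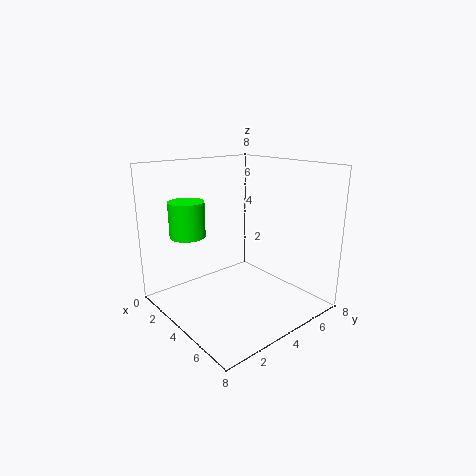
a = 2; b = 2; c = 4; t = 2; col = 'lime'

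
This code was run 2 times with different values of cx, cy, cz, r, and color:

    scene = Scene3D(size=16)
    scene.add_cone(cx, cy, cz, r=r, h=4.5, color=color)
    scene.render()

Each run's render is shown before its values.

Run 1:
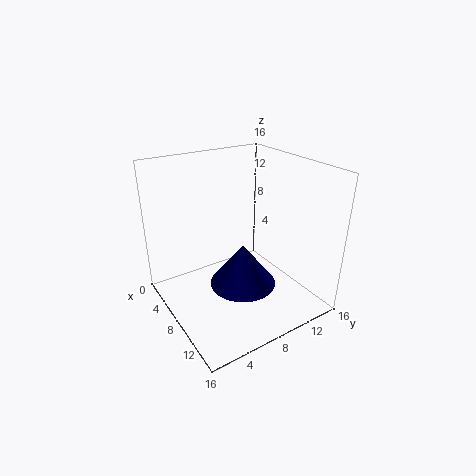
cx = 10.5; cy = 7; cz = 4; r = 3.5; color = 'navy'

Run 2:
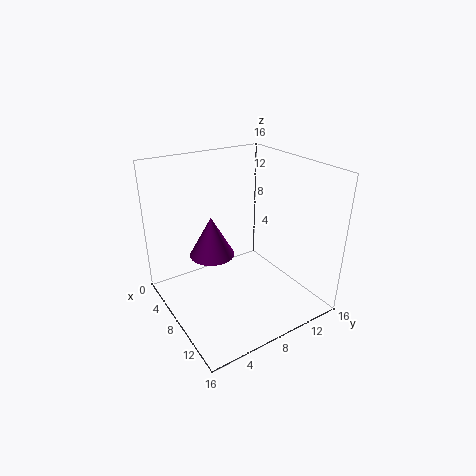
cx = 6.5; cy = 5.5; cz = 6; r = 2.5; color = 'purple'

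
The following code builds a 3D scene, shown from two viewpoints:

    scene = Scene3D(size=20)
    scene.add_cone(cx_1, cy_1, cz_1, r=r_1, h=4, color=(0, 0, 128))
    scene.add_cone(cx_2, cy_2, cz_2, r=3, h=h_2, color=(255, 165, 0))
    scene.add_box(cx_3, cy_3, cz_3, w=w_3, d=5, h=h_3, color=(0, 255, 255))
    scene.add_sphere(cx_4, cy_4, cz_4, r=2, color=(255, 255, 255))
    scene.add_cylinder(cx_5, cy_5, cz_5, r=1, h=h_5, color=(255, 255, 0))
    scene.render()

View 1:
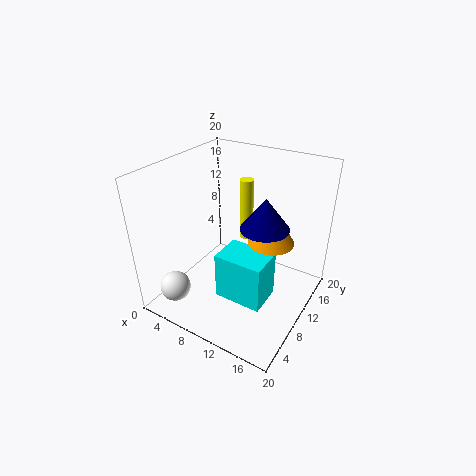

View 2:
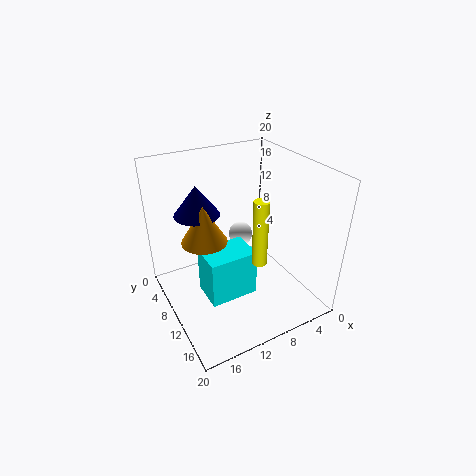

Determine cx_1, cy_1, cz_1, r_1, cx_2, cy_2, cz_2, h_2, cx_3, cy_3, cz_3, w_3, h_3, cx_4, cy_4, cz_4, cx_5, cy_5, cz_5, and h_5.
cx_1 = 15, cy_1 = 8, cz_1 = 14, r_1 = 3, cx_2 = 15, cy_2 = 10, cz_2 = 11, h_2 = 5, cx_3 = 8, cy_3 = 7, cz_3 = 1, w_3 = 7, h_3 = 7, cx_4 = 5, cy_4 = 2, cz_4 = 5, cx_5 = 9, cy_5 = 14, cz_5 = 8, h_5 = 9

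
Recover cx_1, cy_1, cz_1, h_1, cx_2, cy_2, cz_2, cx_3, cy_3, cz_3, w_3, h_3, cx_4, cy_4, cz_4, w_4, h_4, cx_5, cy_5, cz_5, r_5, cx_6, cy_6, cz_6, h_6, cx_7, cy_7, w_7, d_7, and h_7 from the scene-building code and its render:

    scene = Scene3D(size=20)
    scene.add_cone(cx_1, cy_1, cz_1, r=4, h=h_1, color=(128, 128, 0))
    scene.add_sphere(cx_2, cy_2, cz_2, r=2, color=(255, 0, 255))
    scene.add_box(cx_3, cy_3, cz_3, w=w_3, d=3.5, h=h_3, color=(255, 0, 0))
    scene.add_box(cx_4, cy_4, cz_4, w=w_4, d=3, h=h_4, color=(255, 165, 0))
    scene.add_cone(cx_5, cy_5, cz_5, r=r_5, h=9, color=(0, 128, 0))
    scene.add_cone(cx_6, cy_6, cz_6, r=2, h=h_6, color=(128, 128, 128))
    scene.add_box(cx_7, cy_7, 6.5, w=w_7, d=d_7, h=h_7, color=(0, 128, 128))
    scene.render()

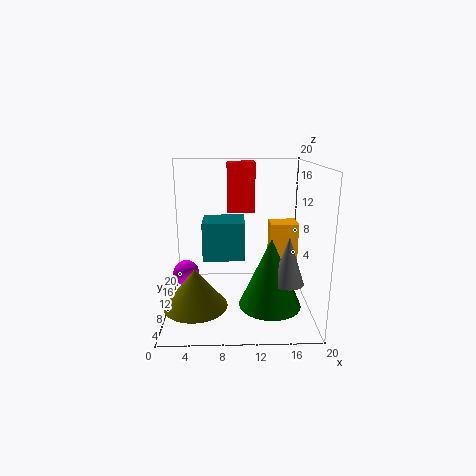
cx_1 = 4.5, cy_1 = 4, cz_1 = 3, h_1 = 5, cx_2 = 2, cy_2 = 14, cz_2 = 3, cx_3 = 8.5, cy_3 = 12.5, cz_3 = 13, w_3 = 4, h_3 = 7, cx_4 = 14, cy_4 = 6, cz_4 = 8, w_4 = 3.5, h_4 = 5, cx_5 = 14, cy_5 = 5, cz_5 = 2.5, r_5 = 4, cx_6 = 16, cy_6 = 4, cz_6 = 6, h_6 = 6, cx_7 = 5, cy_7 = 10, w_7 = 6, d_7 = 5.5, h_7 = 5.5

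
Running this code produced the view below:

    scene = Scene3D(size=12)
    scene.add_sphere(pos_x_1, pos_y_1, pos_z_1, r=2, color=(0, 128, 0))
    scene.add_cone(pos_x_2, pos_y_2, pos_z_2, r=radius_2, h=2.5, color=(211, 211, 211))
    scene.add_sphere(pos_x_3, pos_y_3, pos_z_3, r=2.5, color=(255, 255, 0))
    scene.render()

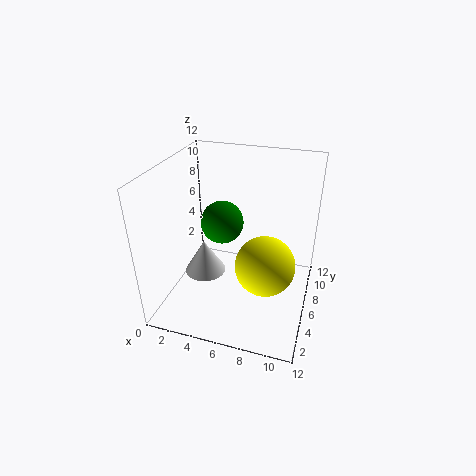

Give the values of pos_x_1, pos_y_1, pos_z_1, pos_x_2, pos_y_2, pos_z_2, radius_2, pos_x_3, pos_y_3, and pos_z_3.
pos_x_1 = 3.5
pos_y_1 = 9
pos_z_1 = 5.5
pos_x_2 = 4.5
pos_y_2 = 2.5
pos_z_2 = 5
radius_2 = 1.5
pos_x_3 = 8.5
pos_y_3 = 5.5
pos_z_3 = 4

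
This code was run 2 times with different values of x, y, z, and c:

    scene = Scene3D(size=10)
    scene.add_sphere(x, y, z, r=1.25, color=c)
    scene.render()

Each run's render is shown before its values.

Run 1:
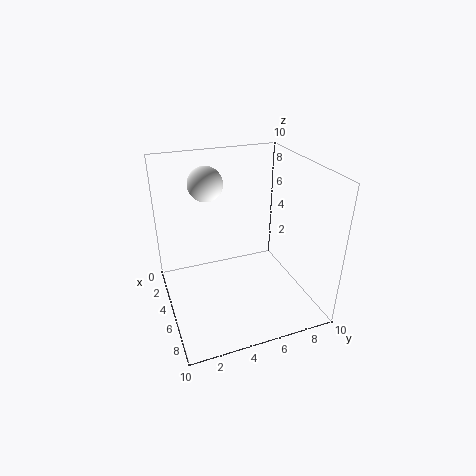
x = 2.5, y = 3.5, z = 8.25, c = 'white'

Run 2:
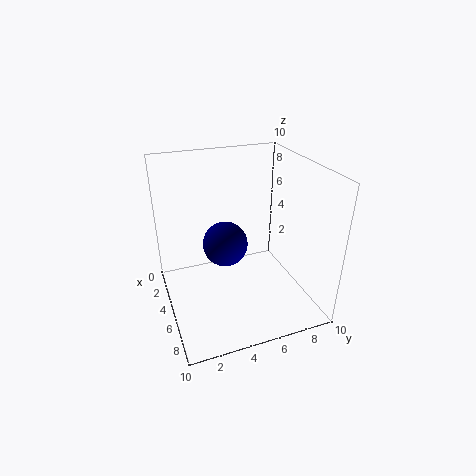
x = 8.25, y = 3, z = 6.75, c = 'navy'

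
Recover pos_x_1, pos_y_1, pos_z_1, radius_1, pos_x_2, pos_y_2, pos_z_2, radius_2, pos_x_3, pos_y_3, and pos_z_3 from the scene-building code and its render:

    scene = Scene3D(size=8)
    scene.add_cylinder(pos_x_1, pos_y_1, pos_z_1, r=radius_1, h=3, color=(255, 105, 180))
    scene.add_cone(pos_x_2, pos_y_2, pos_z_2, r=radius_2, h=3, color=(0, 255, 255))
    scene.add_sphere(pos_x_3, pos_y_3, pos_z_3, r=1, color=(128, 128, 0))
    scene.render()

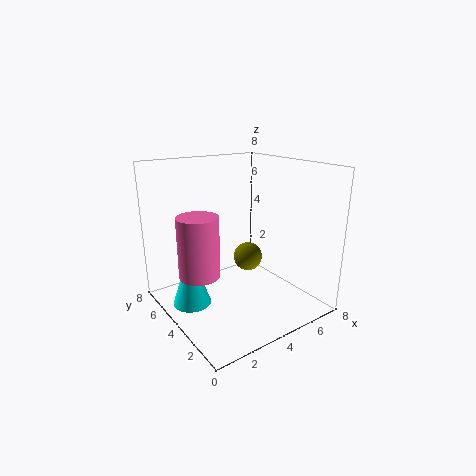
pos_x_1 = 1
pos_y_1 = 3
pos_z_1 = 3
radius_1 = 1
pos_x_2 = 1
pos_y_2 = 4
pos_z_2 = 1
radius_2 = 1
pos_x_3 = 7
pos_y_3 = 7
pos_z_3 = 1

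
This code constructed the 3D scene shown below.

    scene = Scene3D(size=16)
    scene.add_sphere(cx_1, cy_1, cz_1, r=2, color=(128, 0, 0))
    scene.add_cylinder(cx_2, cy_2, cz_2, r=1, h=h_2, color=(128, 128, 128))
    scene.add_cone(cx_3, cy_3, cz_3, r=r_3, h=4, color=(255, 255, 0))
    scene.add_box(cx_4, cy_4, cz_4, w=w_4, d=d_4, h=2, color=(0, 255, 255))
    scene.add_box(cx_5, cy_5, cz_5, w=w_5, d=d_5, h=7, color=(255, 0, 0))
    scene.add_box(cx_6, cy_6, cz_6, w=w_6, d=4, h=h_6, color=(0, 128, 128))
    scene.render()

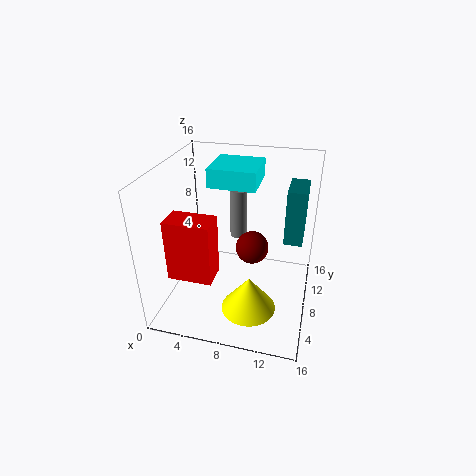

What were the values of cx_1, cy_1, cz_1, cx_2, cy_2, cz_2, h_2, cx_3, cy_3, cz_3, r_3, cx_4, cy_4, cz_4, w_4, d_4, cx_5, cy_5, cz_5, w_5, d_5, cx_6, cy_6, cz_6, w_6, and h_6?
cx_1 = 9; cy_1 = 11; cz_1 = 5; cx_2 = 7; cy_2 = 12; cz_2 = 6; h_2 = 6; cx_3 = 10; cy_3 = 5; cz_3 = 1; r_3 = 3; cx_4 = 5; cy_4 = 7; cz_4 = 14; w_4 = 5; d_4 = 5; cx_5 = 1; cy_5 = 4; cz_5 = 4; w_5 = 5; d_5 = 3; cx_6 = 13; cy_6 = 8; cz_6 = 8; w_6 = 2; h_6 = 6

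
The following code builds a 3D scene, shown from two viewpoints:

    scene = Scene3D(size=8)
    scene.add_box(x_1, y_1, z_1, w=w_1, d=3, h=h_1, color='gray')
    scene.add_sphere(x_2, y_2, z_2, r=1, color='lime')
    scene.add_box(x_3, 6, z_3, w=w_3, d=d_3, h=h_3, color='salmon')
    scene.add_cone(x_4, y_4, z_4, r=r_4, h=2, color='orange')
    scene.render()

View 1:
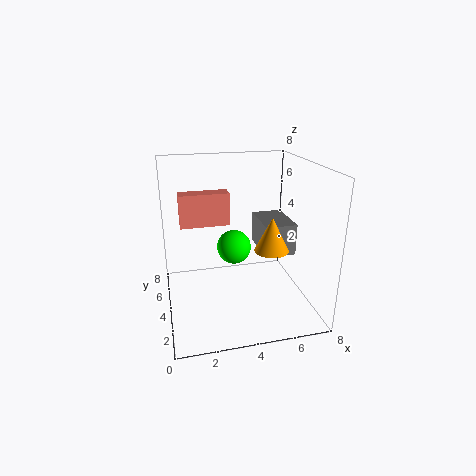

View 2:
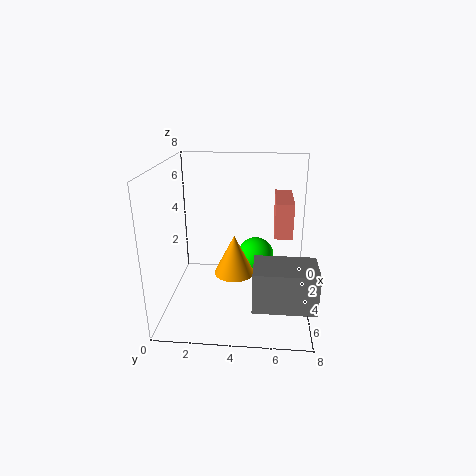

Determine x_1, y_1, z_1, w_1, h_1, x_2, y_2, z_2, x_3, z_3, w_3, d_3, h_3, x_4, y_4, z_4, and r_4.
x_1 = 6, y_1 = 5, z_1 = 2, w_1 = 2, h_1 = 2, x_2 = 4, y_2 = 5, z_2 = 3, x_3 = 1, z_3 = 4, w_3 = 3, d_3 = 1, h_3 = 2, x_4 = 6, y_4 = 4, z_4 = 3, r_4 = 1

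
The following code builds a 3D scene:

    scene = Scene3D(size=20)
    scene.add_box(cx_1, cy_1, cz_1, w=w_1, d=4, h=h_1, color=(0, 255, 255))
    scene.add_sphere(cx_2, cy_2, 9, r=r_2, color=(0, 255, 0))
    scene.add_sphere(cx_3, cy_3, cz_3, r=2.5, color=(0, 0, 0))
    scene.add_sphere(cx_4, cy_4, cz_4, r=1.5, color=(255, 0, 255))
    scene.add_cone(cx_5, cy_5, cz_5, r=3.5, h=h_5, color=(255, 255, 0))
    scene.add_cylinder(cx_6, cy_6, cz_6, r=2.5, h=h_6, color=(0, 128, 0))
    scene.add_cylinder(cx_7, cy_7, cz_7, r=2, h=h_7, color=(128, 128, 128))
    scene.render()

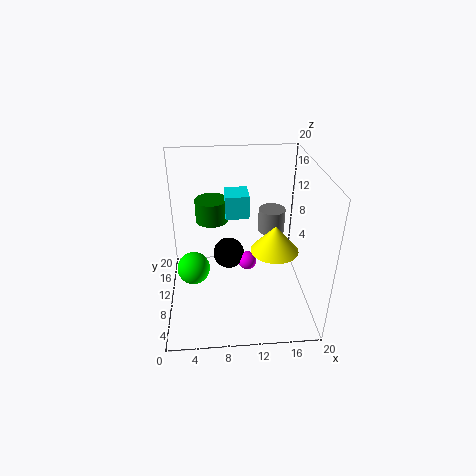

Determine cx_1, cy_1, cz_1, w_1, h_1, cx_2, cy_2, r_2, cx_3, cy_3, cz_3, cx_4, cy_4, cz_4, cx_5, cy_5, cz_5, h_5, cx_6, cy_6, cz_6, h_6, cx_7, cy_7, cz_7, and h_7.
cx_1 = 8.5, cy_1 = 13.5, cz_1 = 11, w_1 = 3.5, h_1 = 3.5, cx_2 = 4, cy_2 = 5, r_2 = 2, cx_3 = 9, cy_3 = 16, cz_3 = 3.5, cx_4 = 12, cy_4 = 15, cz_4 = 2.5, cx_5 = 15.5, cy_5 = 11, cz_5 = 7, h_5 = 4, cx_6 = 6.5, cy_6 = 16.5, cz_6 = 9.5, h_6 = 3.5, cx_7 = 15.5, cy_7 = 14.5, cz_7 = 8.5, h_7 = 3.5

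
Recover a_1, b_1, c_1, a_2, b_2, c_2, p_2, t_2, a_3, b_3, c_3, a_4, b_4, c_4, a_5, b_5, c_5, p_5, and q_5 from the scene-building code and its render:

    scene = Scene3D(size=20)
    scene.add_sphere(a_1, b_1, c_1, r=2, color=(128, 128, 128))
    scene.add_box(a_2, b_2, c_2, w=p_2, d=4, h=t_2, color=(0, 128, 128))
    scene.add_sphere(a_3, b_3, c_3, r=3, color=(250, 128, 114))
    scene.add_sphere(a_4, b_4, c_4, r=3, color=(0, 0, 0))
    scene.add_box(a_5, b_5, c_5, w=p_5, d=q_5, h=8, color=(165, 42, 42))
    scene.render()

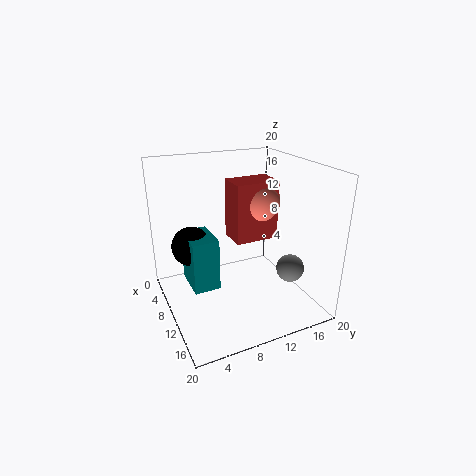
a_1 = 13, b_1 = 17, c_1 = 5, a_2 = 2, b_2 = 4, c_2 = 1, p_2 = 6, t_2 = 8, a_3 = 10, b_3 = 13, c_3 = 15, a_4 = 4, b_4 = 5, c_4 = 7, a_5 = 8, b_5 = 9, c_5 = 10, p_5 = 4, q_5 = 6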